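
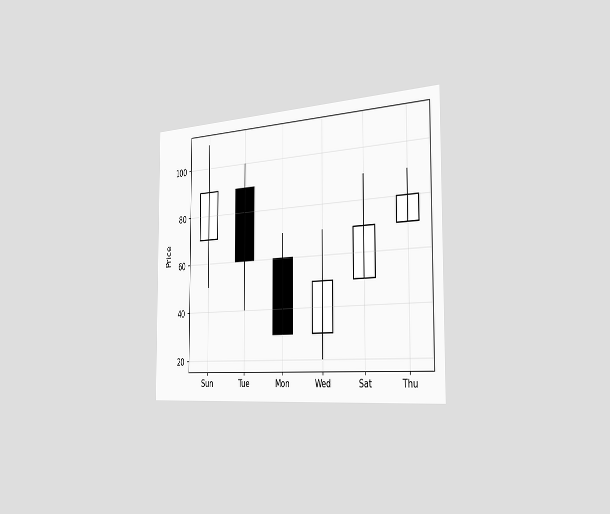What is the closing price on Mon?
30

The chart is viewed slightly from the right. The Mon candle closes at 30.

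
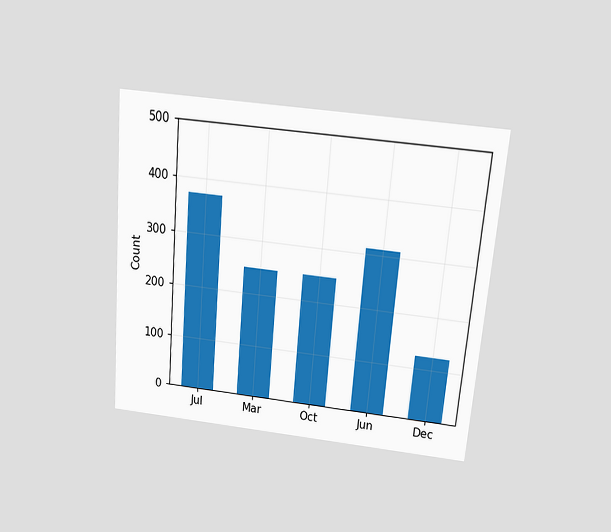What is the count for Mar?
248

The chart is tilted about 5° clockwise and viewed slightly from above. Reading along the chart's y-axis, the Mar bar reaches 248.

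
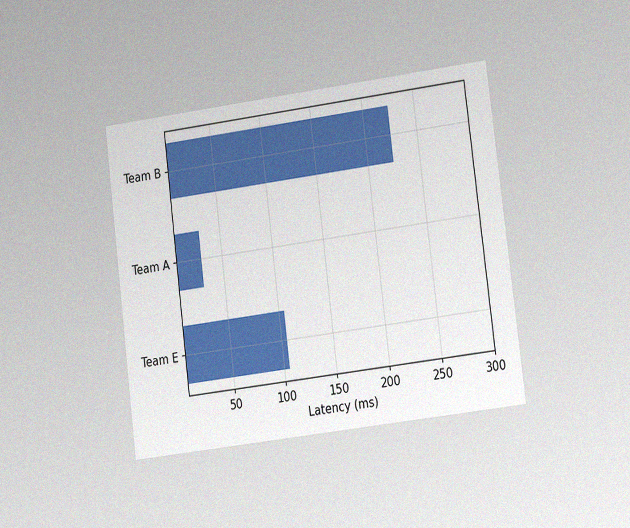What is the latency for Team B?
225ms

The chart is tilted about 7° counter-clockwise and viewed slightly from the right, with some photo noise. Reading along the chart's x-axis, the Team B bar reaches 225ms.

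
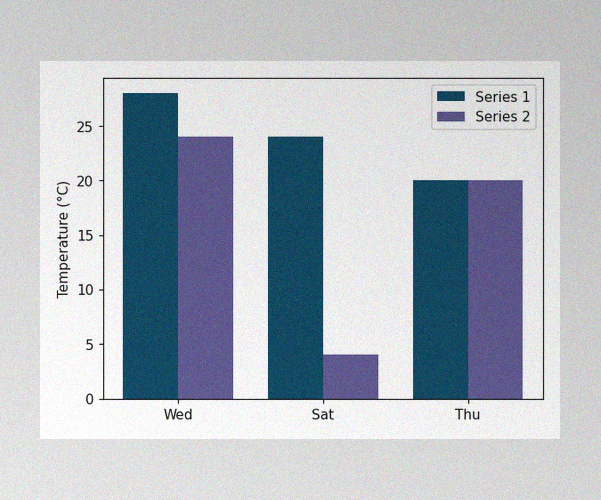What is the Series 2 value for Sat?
4°C

The image has some photo noise and uneven lighting. The Series 2 bar at Sat reaches 4°C on the y-axis.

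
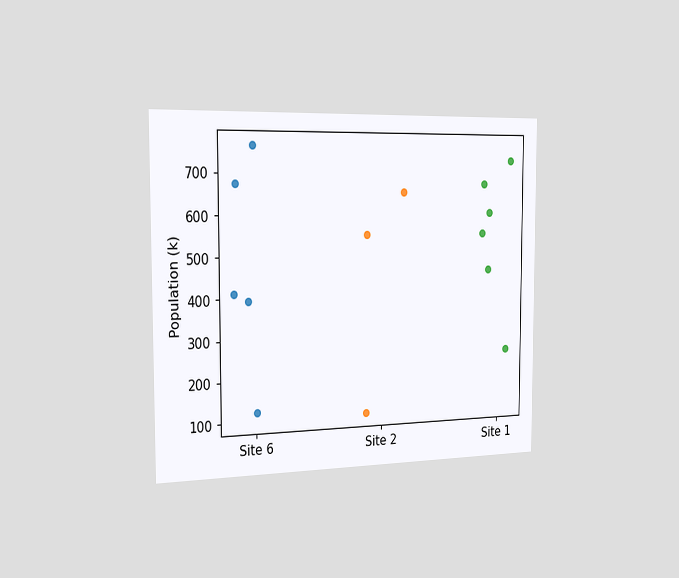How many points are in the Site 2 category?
The chart is viewed slightly from the left. Counting the markers in the Site 2 column gives 3.

3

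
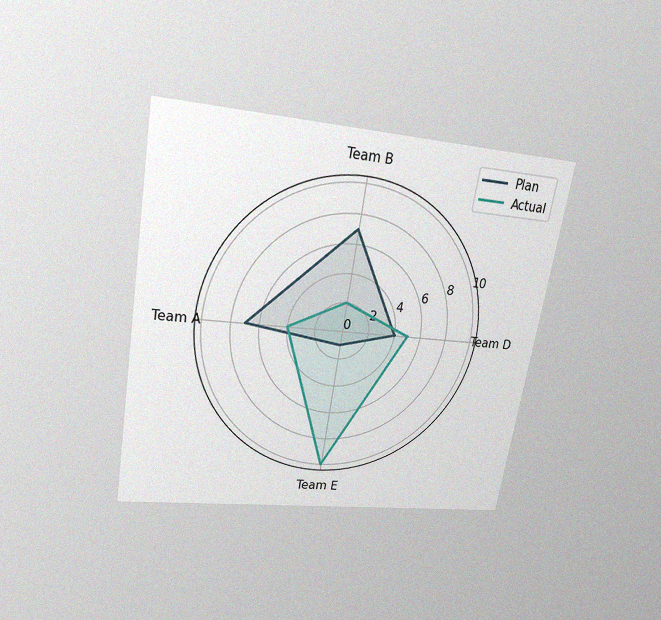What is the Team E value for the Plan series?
1

The chart is tilted about 10° clockwise and viewed slightly from above, with some photo noise. On the Team E axis, Plan reaches 1.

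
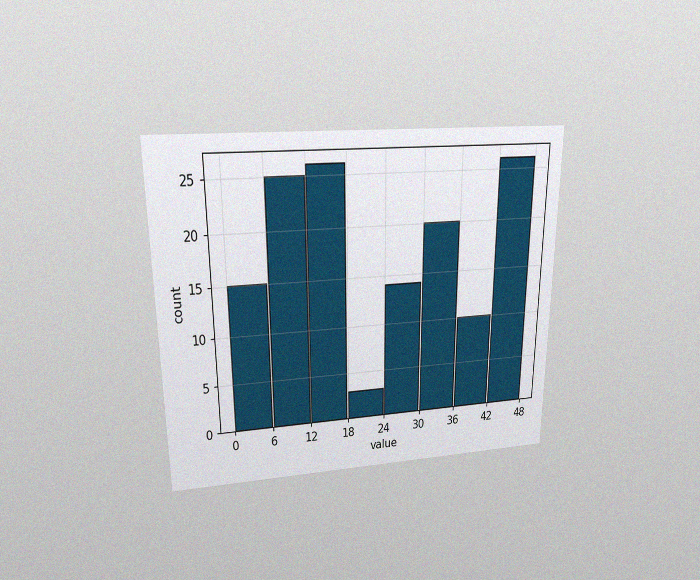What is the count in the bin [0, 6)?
The chart is viewed slightly from above, with some photo noise. The [0, 6) bin has height 15.

15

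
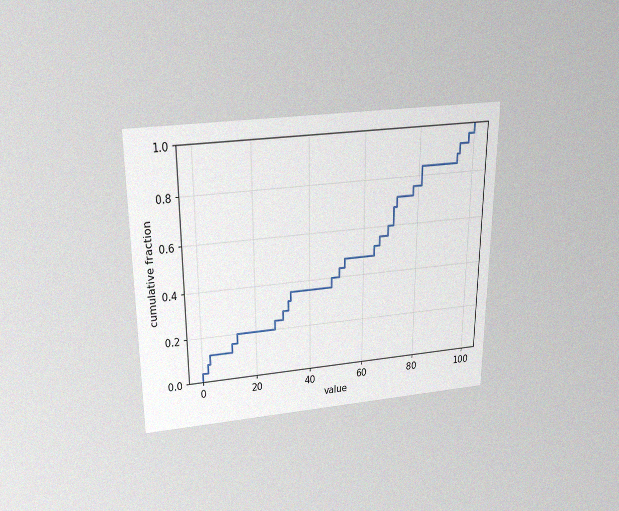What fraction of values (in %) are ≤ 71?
The chart is viewed slightly from above, with some photo noise. At x=71 the ECDF step is at 68%.

68%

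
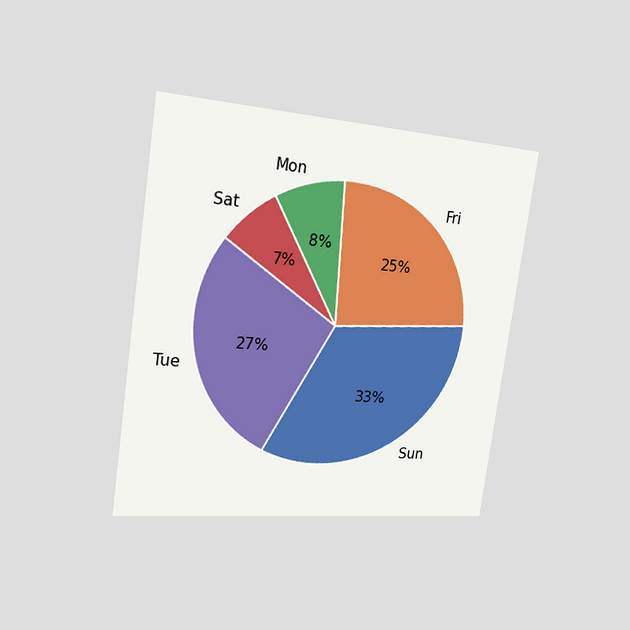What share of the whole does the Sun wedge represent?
The chart is tilted about 8° clockwise and viewed slightly from the left. The Sun slice takes up 33% of the pie.

33%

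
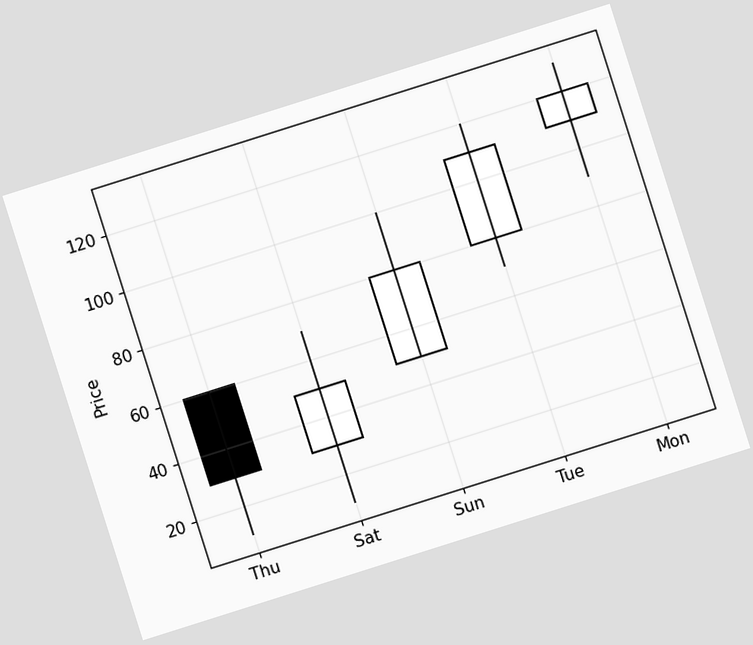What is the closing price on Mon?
The chart is tilted about 18° counter-clockwise. The Mon candle closes at 120.

120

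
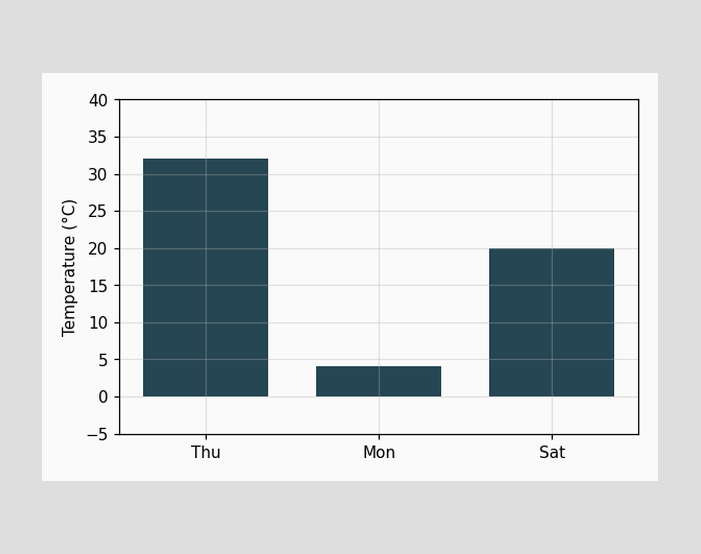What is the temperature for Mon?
Reading along the chart's y-axis, the Mon bar reaches 4°C.

4°C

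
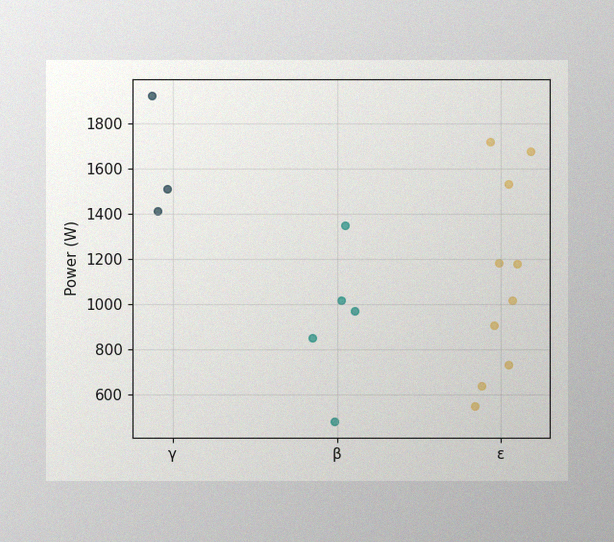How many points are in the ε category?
The image has some photo noise and uneven lighting. Counting the markers in the ε column gives 10.

10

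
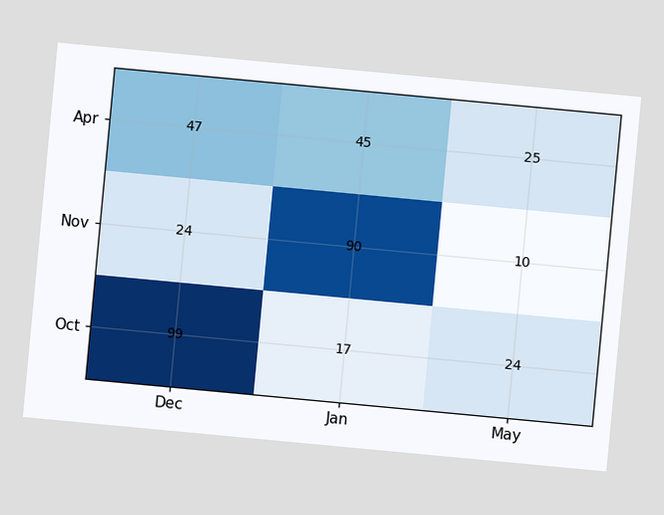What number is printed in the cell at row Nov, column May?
10

The chart is tilted about 5° clockwise. The (Nov, May) cell reads 10.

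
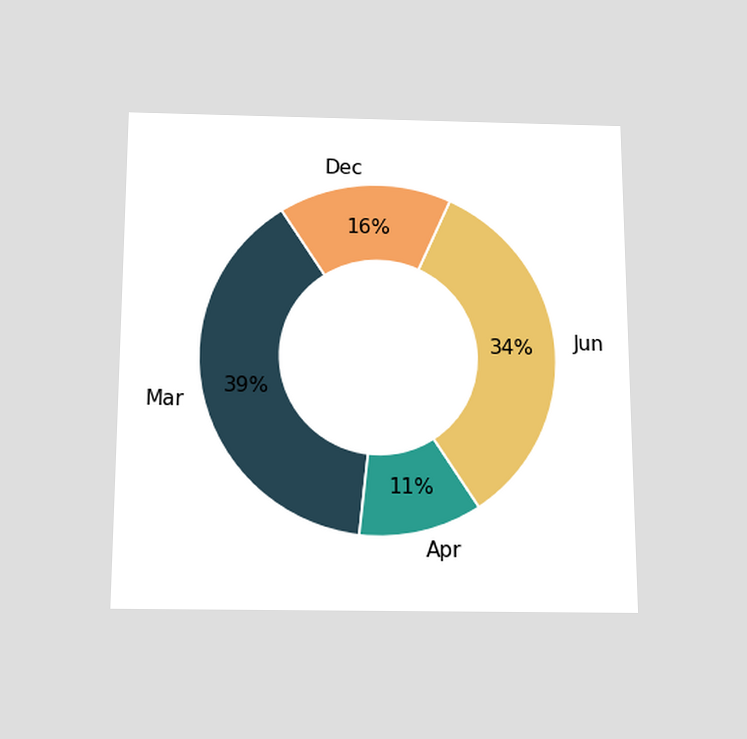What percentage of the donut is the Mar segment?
39%

The chart is viewed slightly from below. The Mar segment takes up 39% of the ring.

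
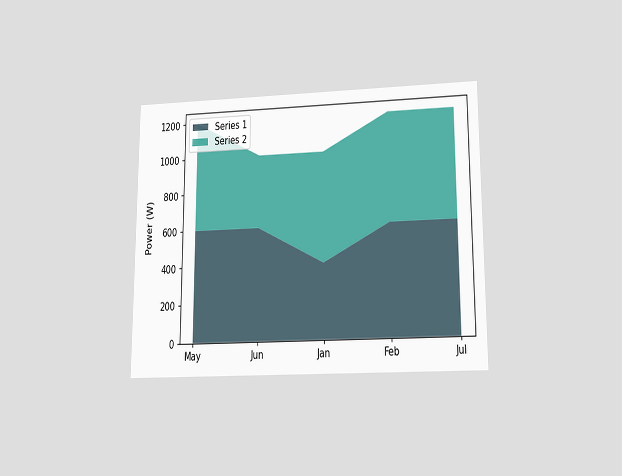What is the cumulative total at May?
1200W

The chart is viewed slightly from below. The stacked total at May reaches 1200W.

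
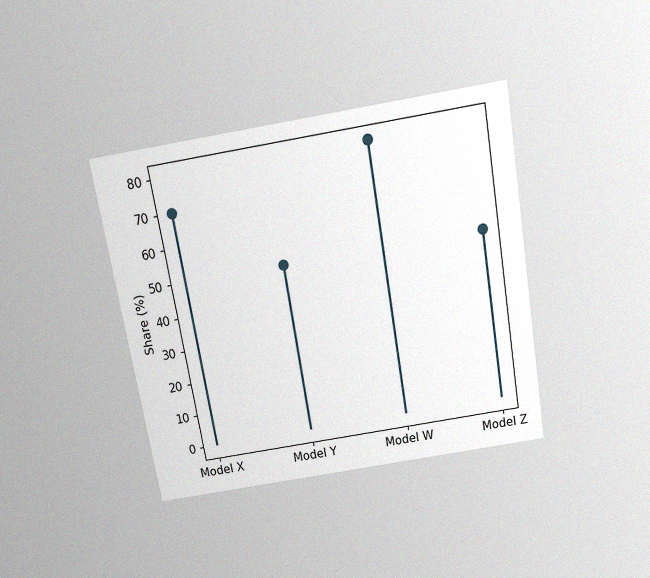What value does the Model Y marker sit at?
50%

The chart is tilted about 10° counter-clockwise and viewed slightly from above, with some photo noise. The Model Y marker sits at 50%.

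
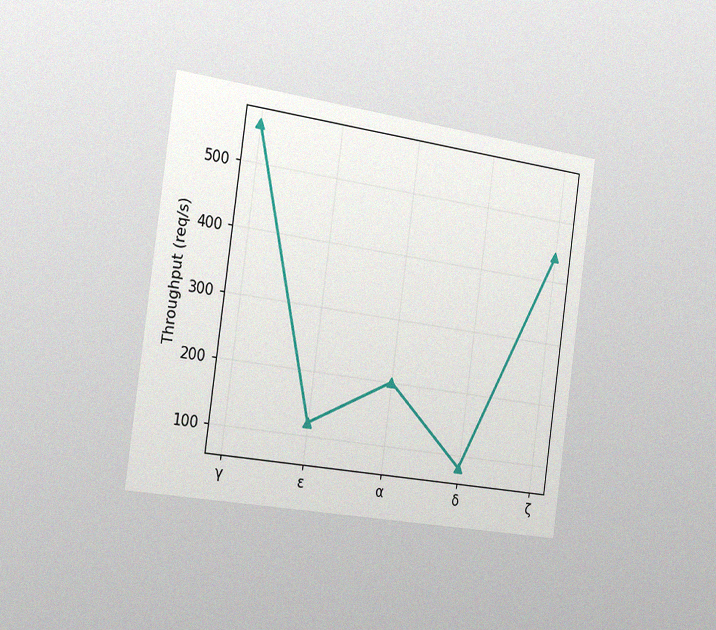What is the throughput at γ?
560req/s

The chart is tilted about 8° clockwise and viewed slightly from the left, with some photo noise. At γ, the line is at 560req/s.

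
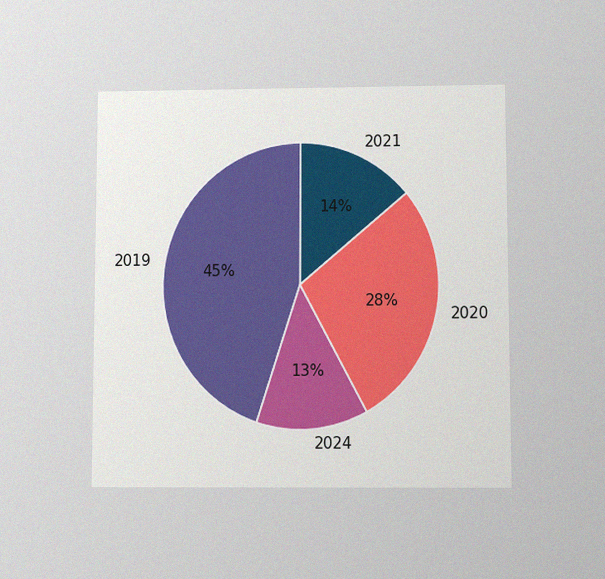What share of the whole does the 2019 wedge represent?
The chart is viewed slightly from below, with some photo noise. The 2019 slice takes up 45% of the pie.

45%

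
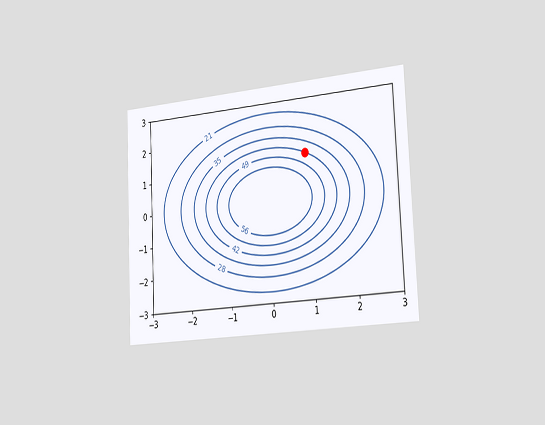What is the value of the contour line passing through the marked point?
42

The chart is tilted about 3° counter-clockwise and viewed slightly from the right. The marked point sits on the contour labelled 42.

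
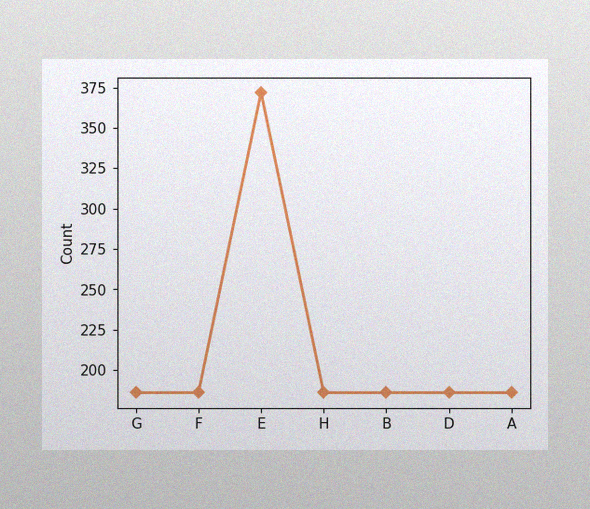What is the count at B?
The image has some photo noise and uneven lighting. At B, the line is at 186.

186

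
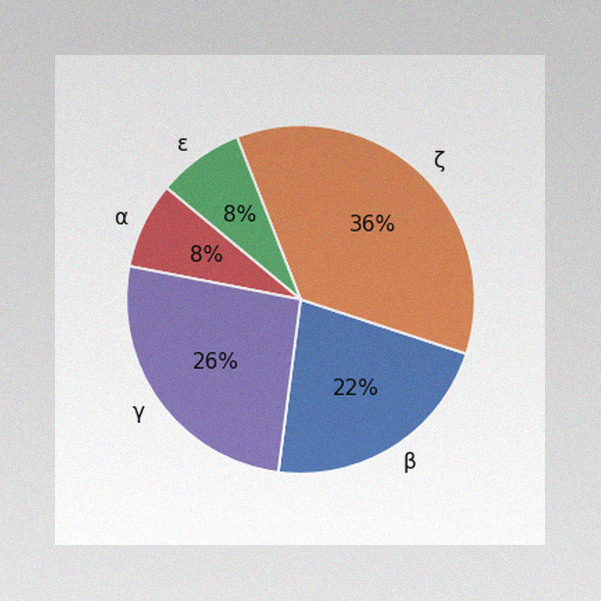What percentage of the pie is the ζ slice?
The image has some photo noise and uneven lighting. The ζ slice takes up 36% of the pie.

36%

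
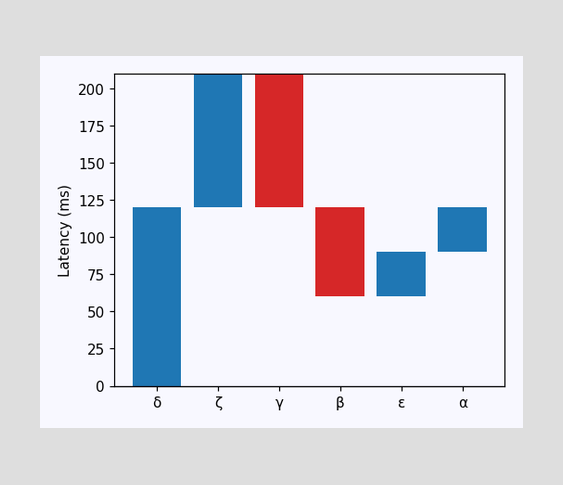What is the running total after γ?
After γ the running total reaches 120ms.

120ms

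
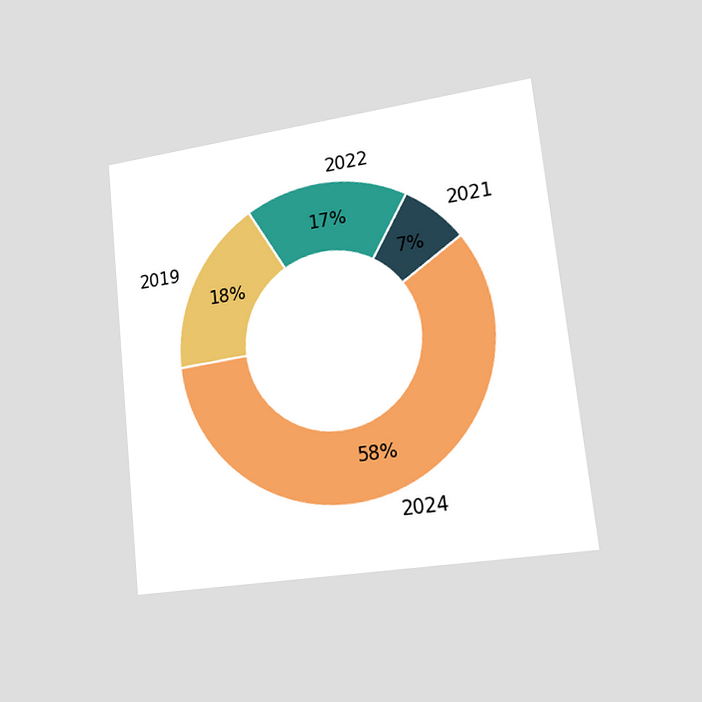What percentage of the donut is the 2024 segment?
The chart is tilted about 6° counter-clockwise and viewed slightly from the right. The 2024 segment takes up 58% of the ring.

58%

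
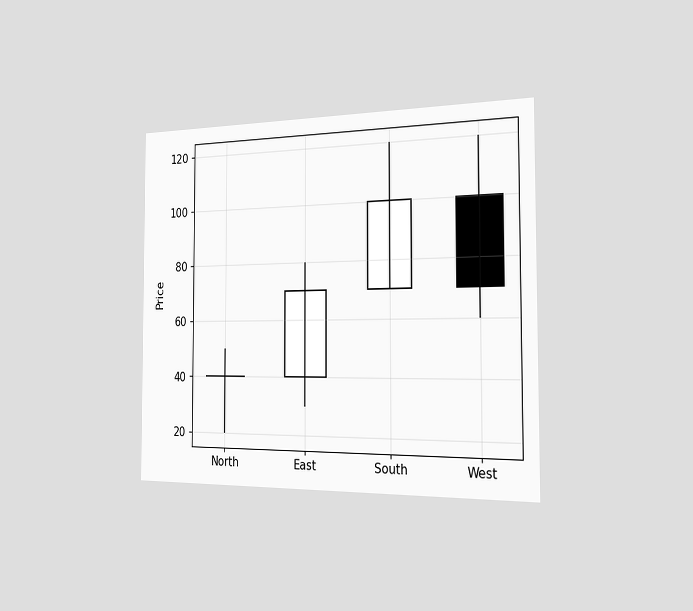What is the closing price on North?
40

The chart is viewed slightly from the right. The North candle closes at 40.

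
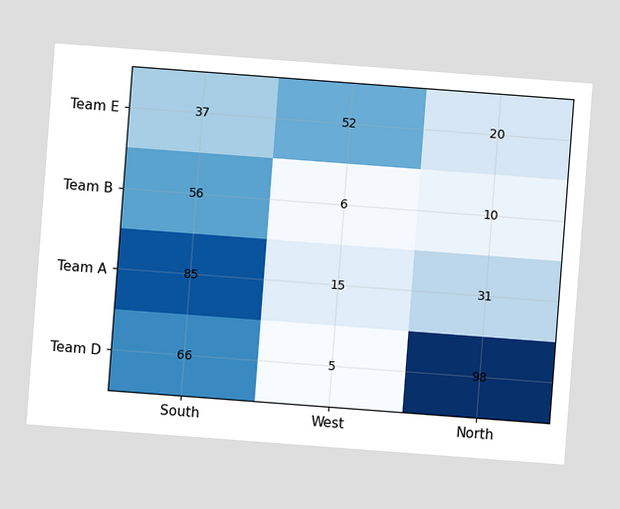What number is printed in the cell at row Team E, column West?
The chart is tilted about 4° clockwise. The (Team E, West) cell reads 52.

52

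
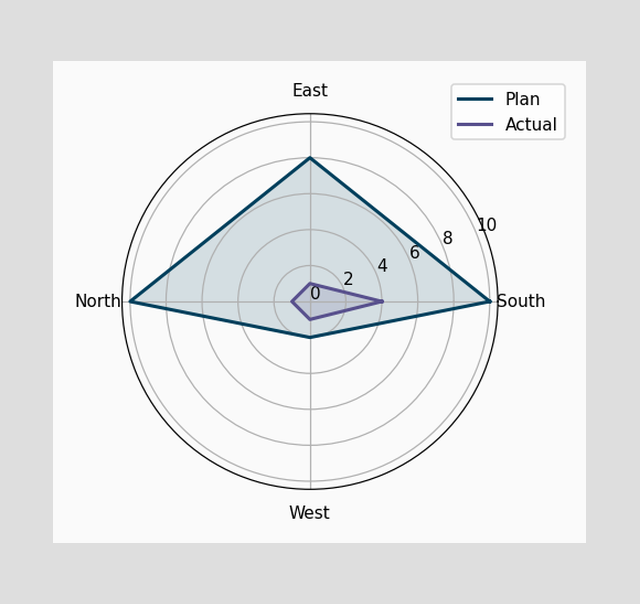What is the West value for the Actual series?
1

On the West axis, Actual reaches 1.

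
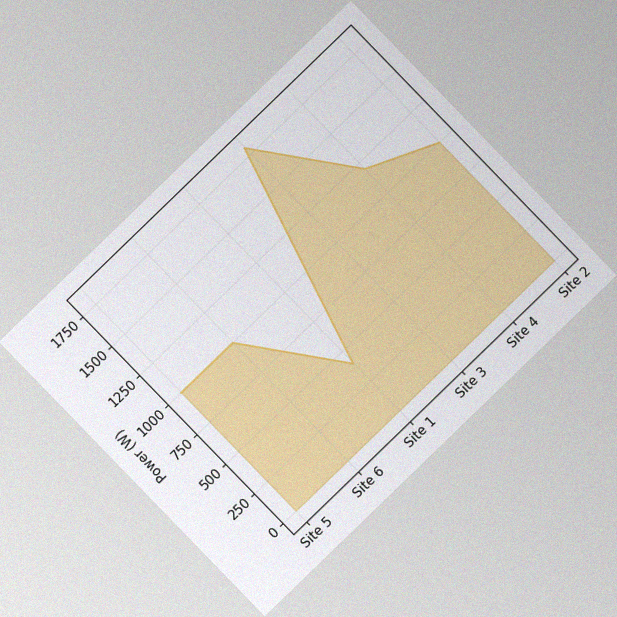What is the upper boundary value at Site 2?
The chart is tilted about 44° counter-clockwise, with some photo noise. At Site 2 the upper boundary is at 1000W.

1000W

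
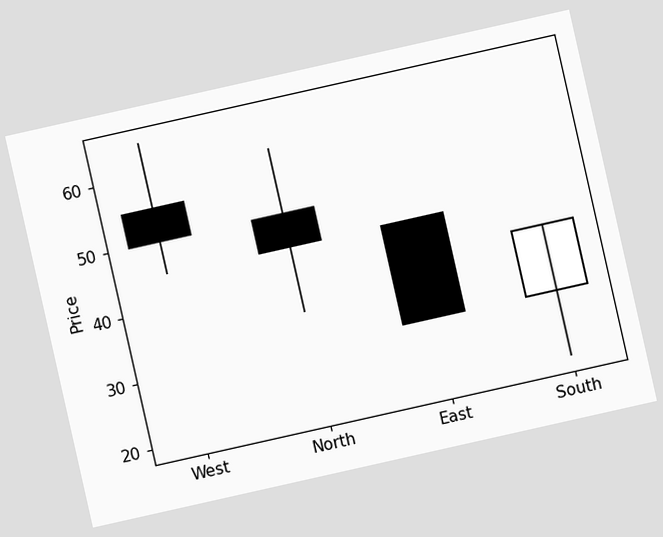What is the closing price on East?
The chart is tilted about 13° counter-clockwise. The East candle closes at 30.

30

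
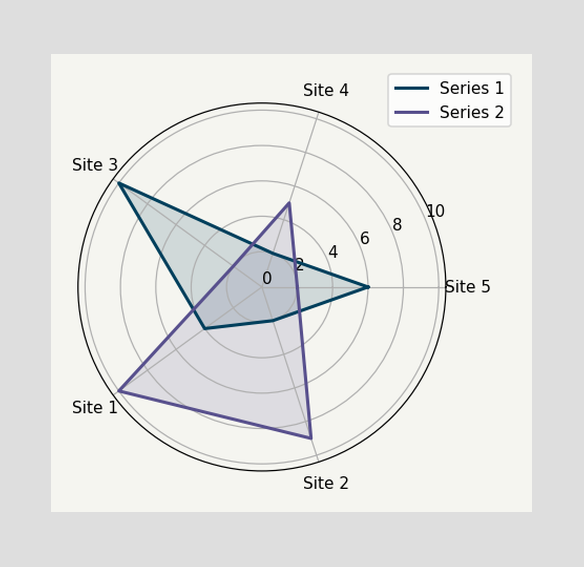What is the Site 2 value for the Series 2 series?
9

On the Site 2 axis, Series 2 reaches 9.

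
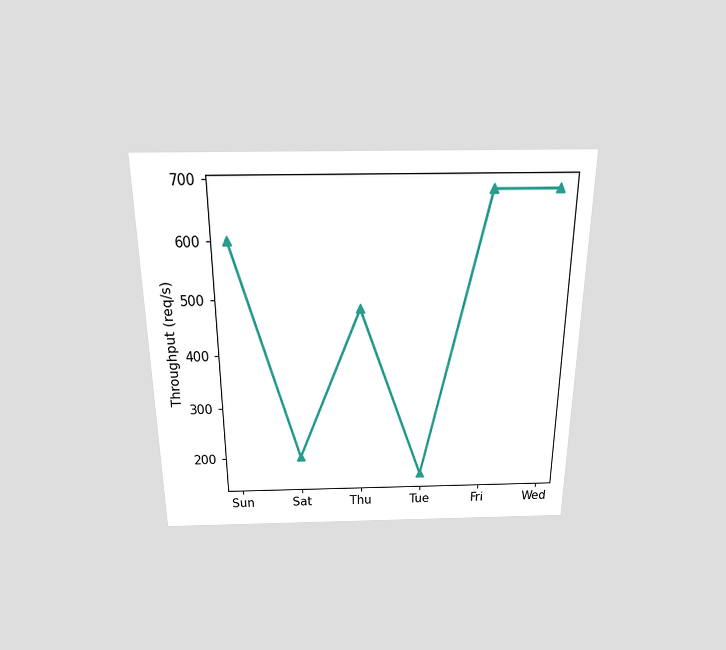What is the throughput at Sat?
The chart is viewed slightly from above. At Sat, the line is at 200req/s.

200req/s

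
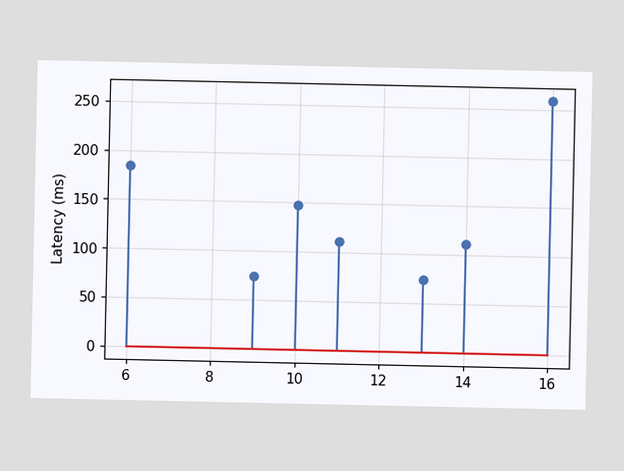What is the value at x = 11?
The stem at x=11 reaches 111ms.

111ms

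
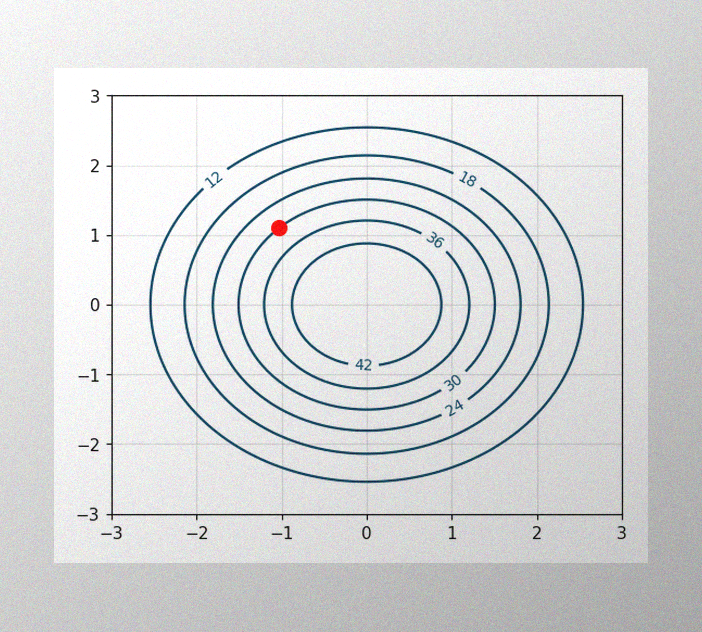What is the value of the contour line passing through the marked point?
The image has some photo noise and uneven lighting. The marked point sits on the contour labelled 30.

30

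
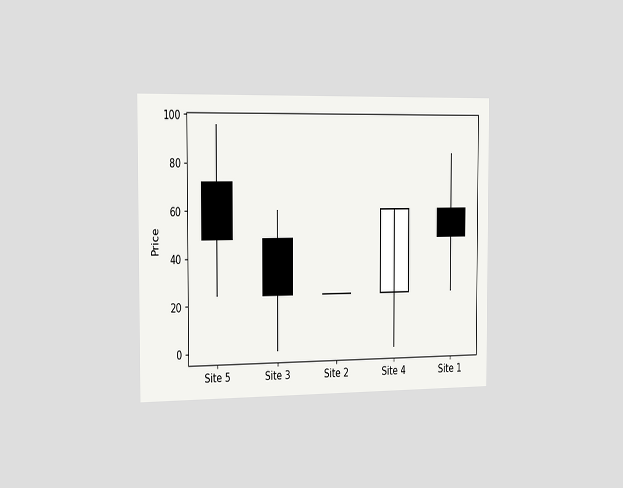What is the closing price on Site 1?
48

The chart is viewed slightly from the left. The Site 1 candle closes at 48.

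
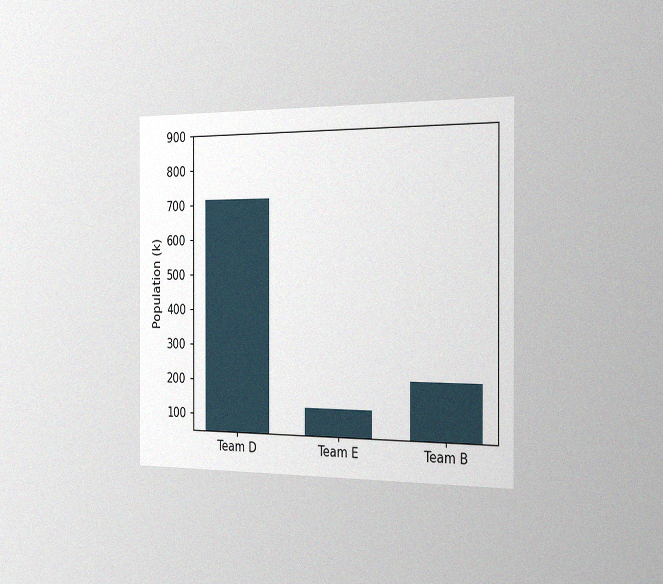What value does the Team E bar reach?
126k

The chart is viewed slightly from the right, with some photo noise. Reading along the chart's y-axis, the Team E bar reaches 126k.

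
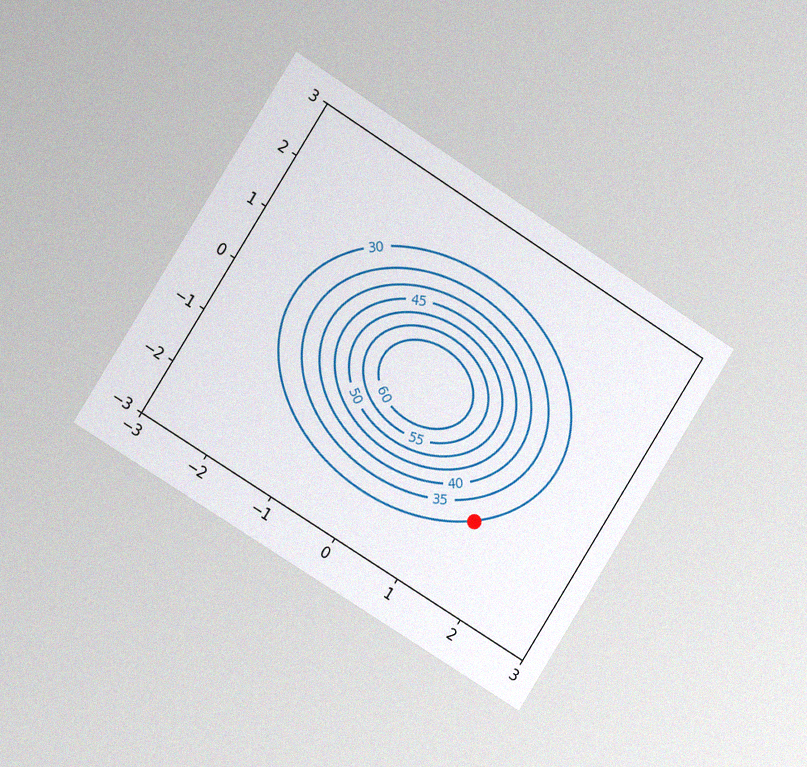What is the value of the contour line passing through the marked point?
The chart is tilted about 32° clockwise and viewed at a slight angle, with some photo noise. The marked point sits on the contour labelled 30.

30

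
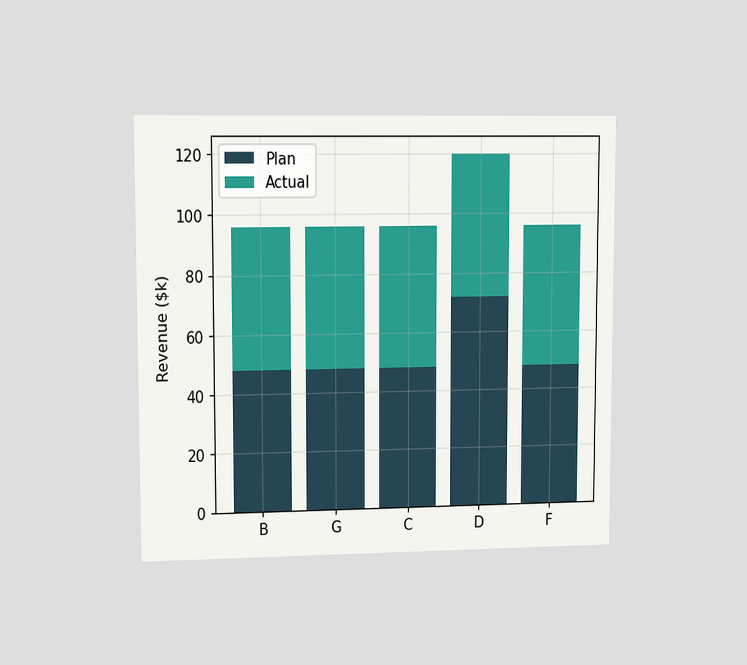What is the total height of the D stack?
$120k

The chart is viewed at a slight angle. The D stack's top reaches $120k on the y-axis.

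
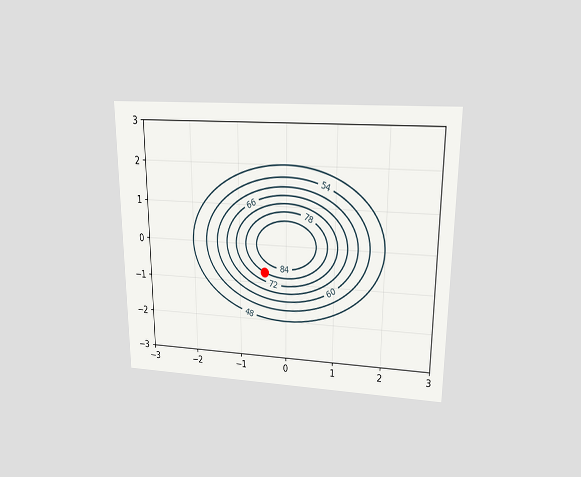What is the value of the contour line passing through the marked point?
The chart is viewed at a slight angle. The marked point sits on the contour labelled 78.

78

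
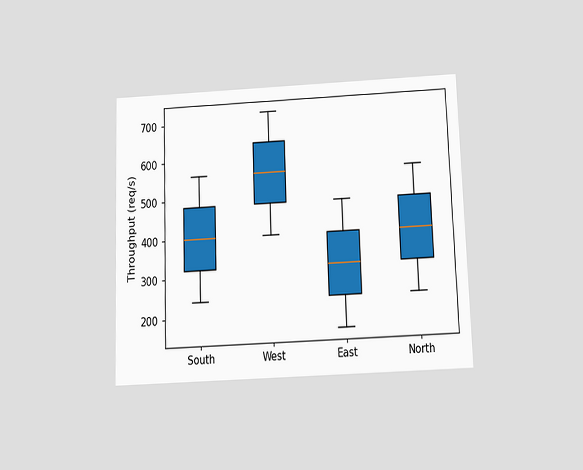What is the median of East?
320req/s

The chart is viewed slightly from below. The median line in the East box sits at 320req/s.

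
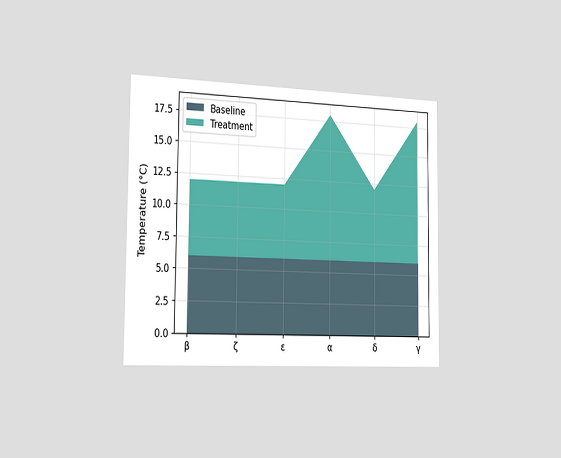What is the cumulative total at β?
The chart is viewed slightly from the left. The stacked total at β reaches 12°C.

12°C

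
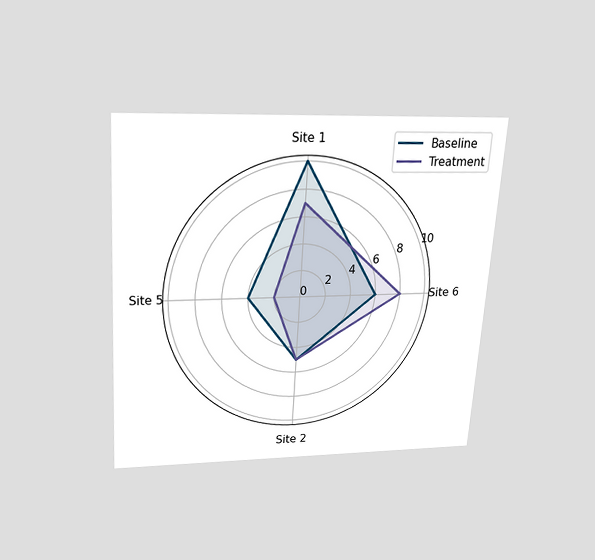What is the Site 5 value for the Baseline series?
The chart is tilted about 4° clockwise and viewed slightly from above. On the Site 5 axis, Baseline reaches 4.

4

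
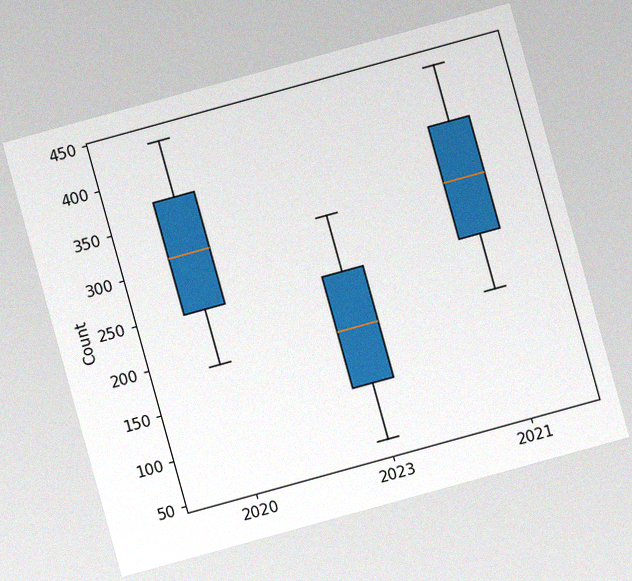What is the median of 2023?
The chart is tilted about 15° counter-clockwise, with some photo noise. The median line in the 2023 box sits at 186.

186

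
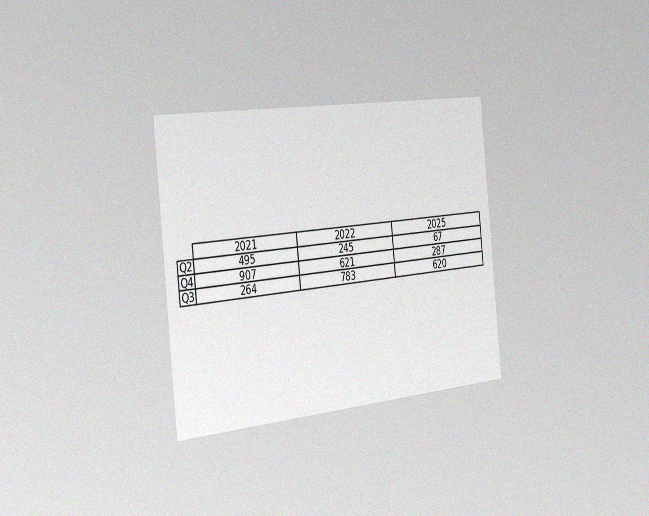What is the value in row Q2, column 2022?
The chart is tilted about 6° counter-clockwise and viewed slightly from the left, with some photo noise. The (Q2, 2022) cell reads 245.

245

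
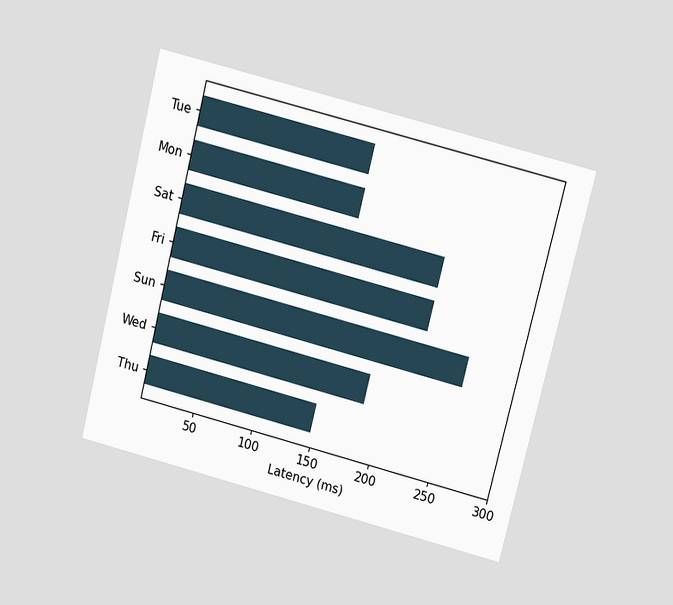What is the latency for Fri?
222ms

The chart is tilted about 14° clockwise and viewed slightly from above. Reading along the chart's x-axis, the Fri bar reaches 222ms.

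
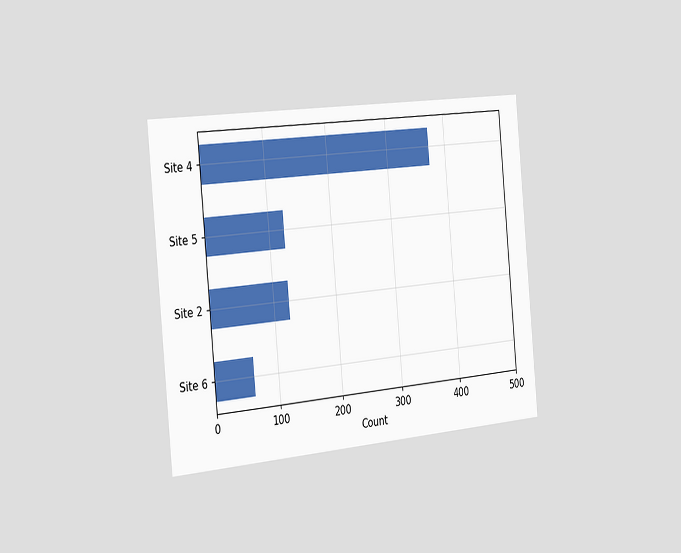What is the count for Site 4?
372

The chart is tilted about 5° counter-clockwise and viewed slightly from the left. Reading along the chart's x-axis, the Site 4 bar reaches 372.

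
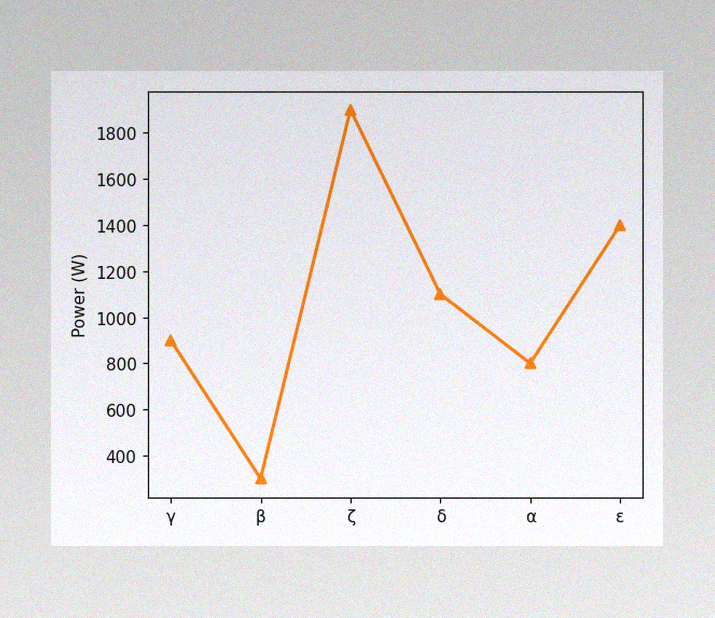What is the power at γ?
900W

The image has some photo noise and uneven lighting. At γ, the line is at 900W.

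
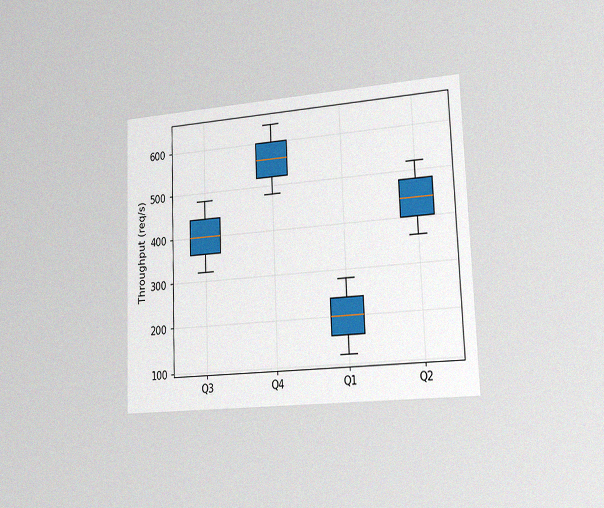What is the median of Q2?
440req/s

The chart is tilted about 2° counter-clockwise and viewed slightly from the right, with some photo noise. The median line in the Q2 box sits at 440req/s.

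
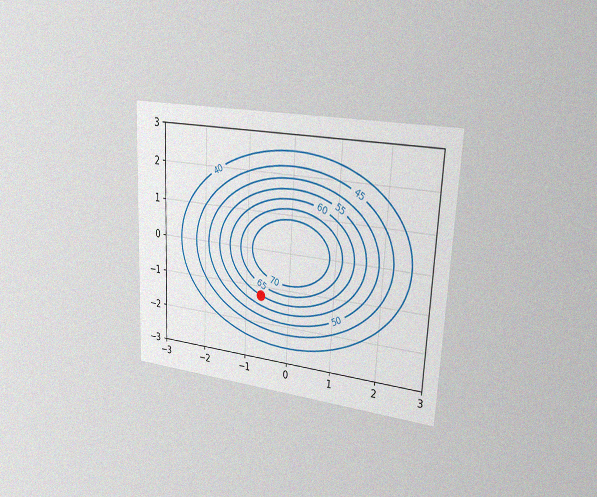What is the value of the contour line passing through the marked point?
60

The chart is tilted about 3° clockwise and viewed slightly from the right, with some photo noise. The marked point sits on the contour labelled 60.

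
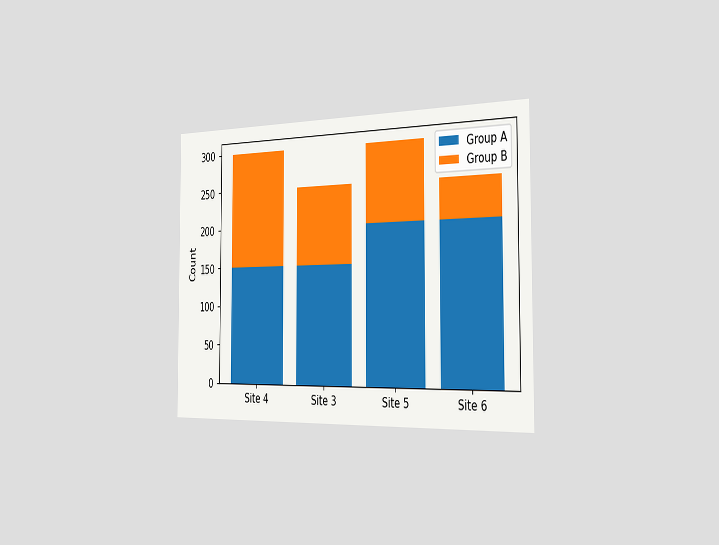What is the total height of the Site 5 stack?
300

The chart is viewed slightly from the right. The Site 5 stack's top reaches 300 on the y-axis.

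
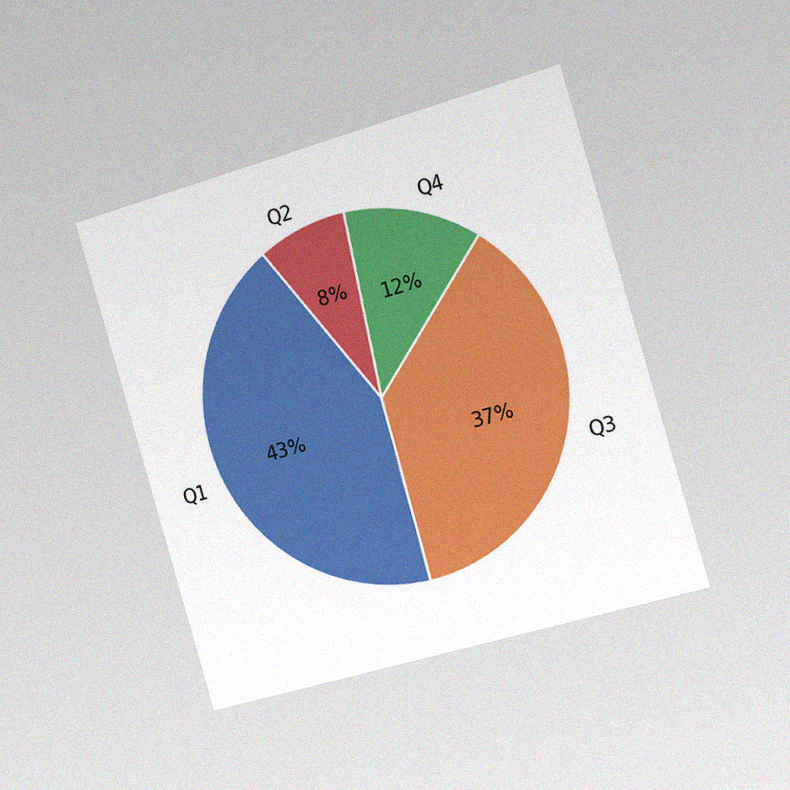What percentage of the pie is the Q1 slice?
The chart is tilted about 16° counter-clockwise and viewed slightly from the right, with some photo noise. The Q1 slice takes up 43% of the pie.

43%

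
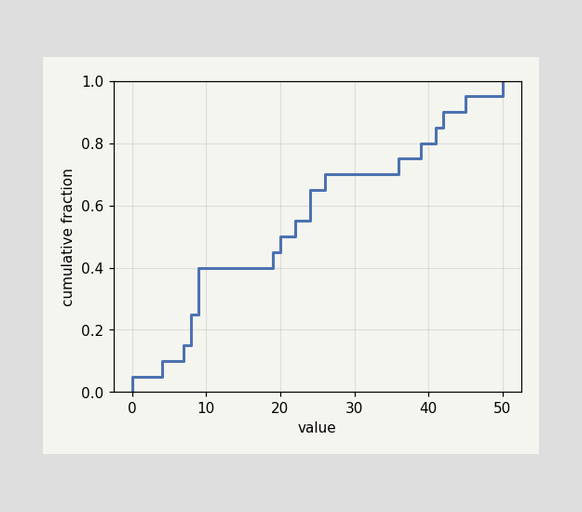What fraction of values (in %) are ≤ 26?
At x=26 the ECDF step is at 70%.

70%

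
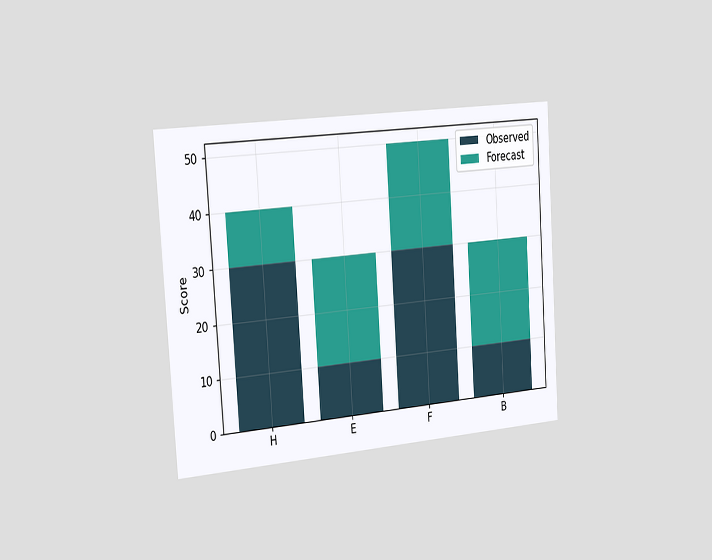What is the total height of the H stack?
The chart is tilted about 4° counter-clockwise and viewed slightly from the left. The H stack's top reaches 40 on the y-axis.

40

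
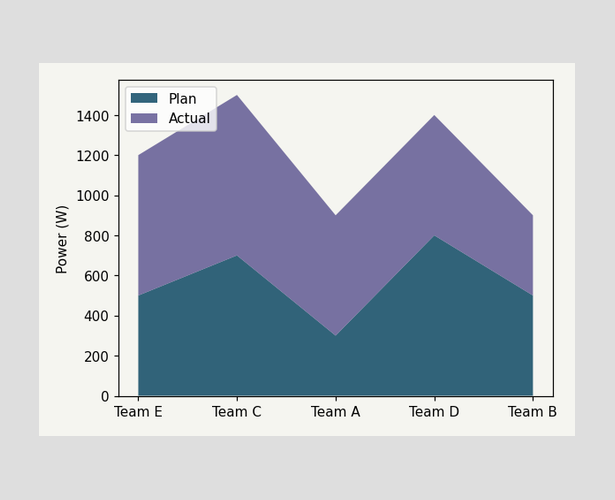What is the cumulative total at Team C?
The stacked total at Team C reaches 1500W.

1500W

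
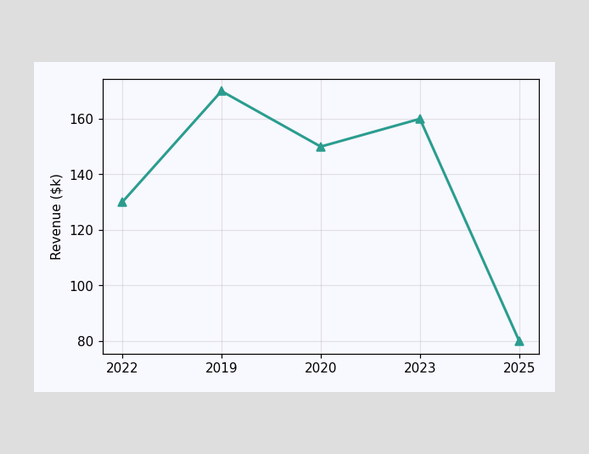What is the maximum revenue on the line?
$170k

The highest point is at 2019, and reading across to the y-axis gives $170k.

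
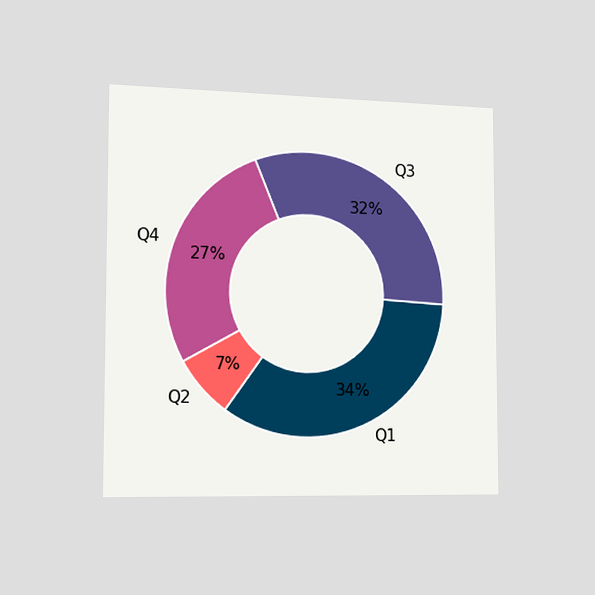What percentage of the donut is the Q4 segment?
27%

The chart is viewed slightly from the left. The Q4 segment takes up 27% of the ring.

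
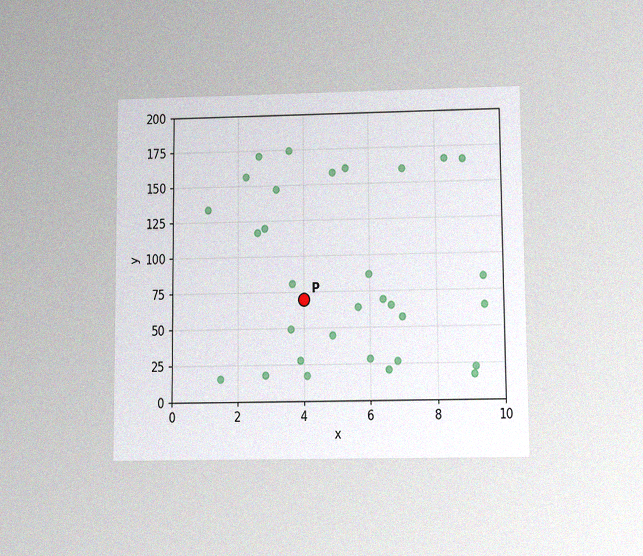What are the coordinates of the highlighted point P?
The chart is viewed slightly from below, with some photo noise. Following the gridlines from P to each axis, P sits at (4, 70).

(4, 70)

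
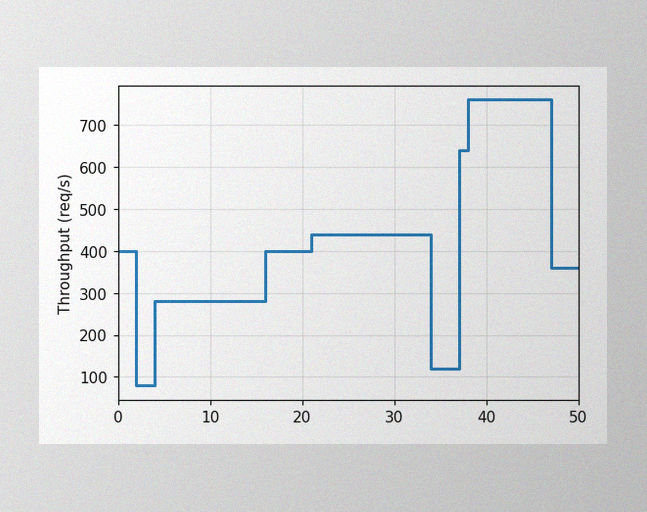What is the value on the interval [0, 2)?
The image has some photo noise and uneven lighting. On [0, 2) the step sits at 400req/s.

400req/s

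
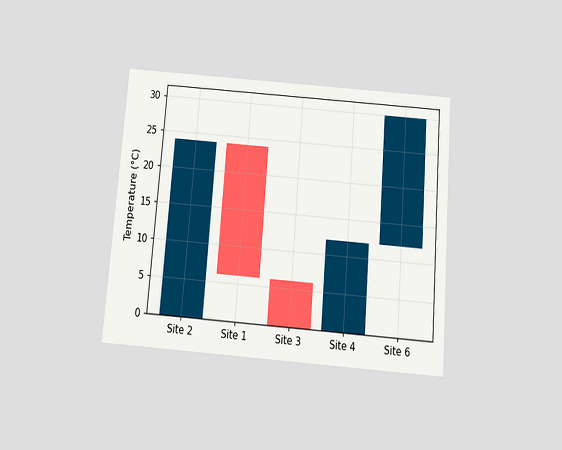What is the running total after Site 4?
12°C

The chart is tilted about 5° clockwise and viewed slightly from below. After Site 4 the running total reaches 12°C.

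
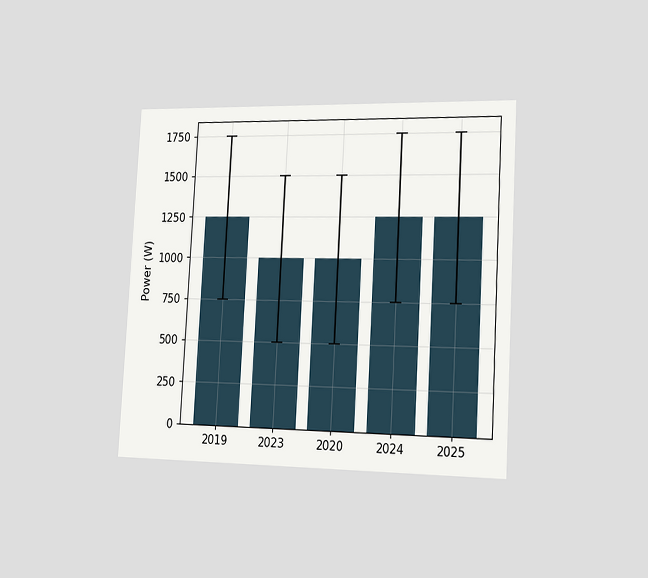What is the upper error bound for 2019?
The chart is tilted about 3° clockwise and viewed slightly from the right. The 2019 bar's upper whisker reaches 1750W.

1750W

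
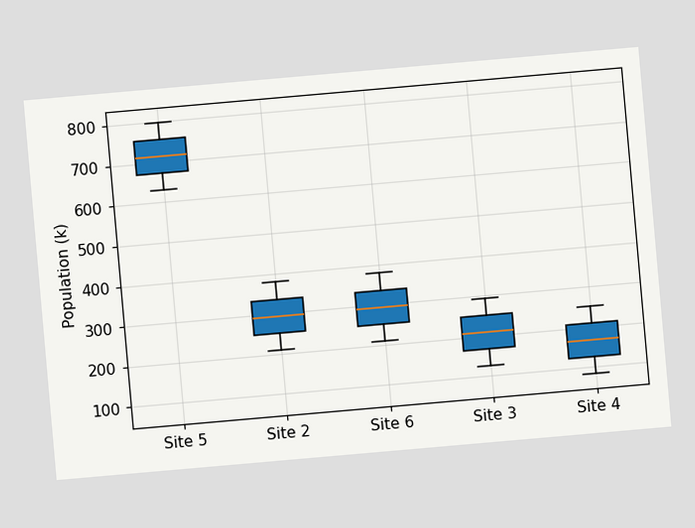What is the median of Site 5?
714k

The chart is tilted about 5° counter-clockwise. The median line in the Site 5 box sits at 714k.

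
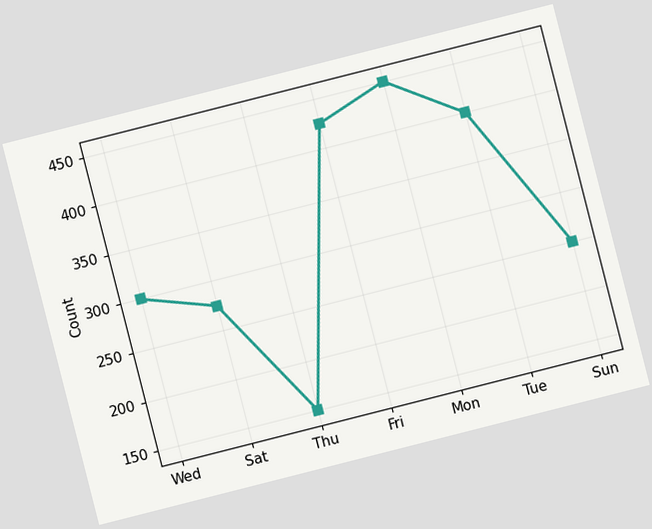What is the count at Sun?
The chart is tilted about 14° counter-clockwise. At Sun, the line is at 250.

250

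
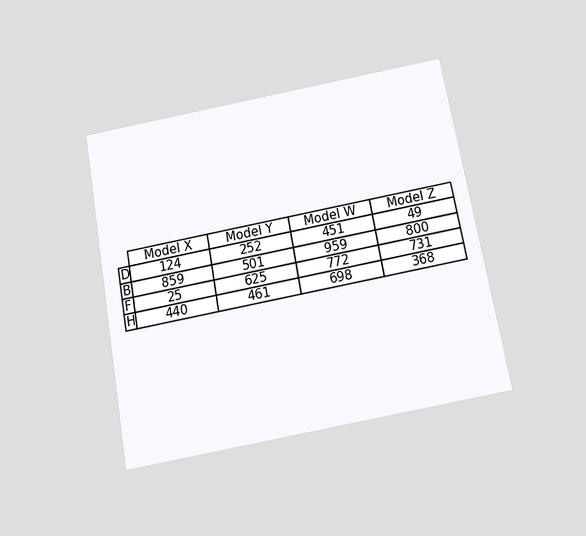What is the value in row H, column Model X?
The chart is tilted about 10° counter-clockwise and viewed slightly from below. The (H, Model X) cell reads 440.

440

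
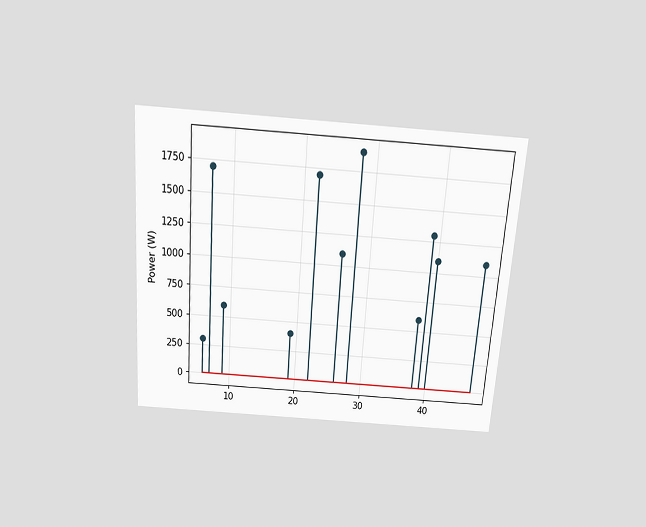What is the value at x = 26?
The chart is tilted about 4° clockwise and viewed slightly from above. The stem at x=26 reaches 1100W.

1100W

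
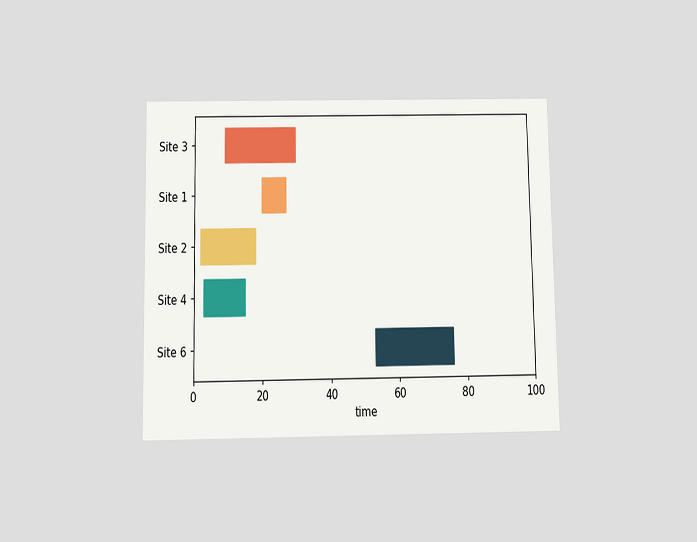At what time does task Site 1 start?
20

The chart is viewed slightly from below. The Site 1 bar begins at t=20.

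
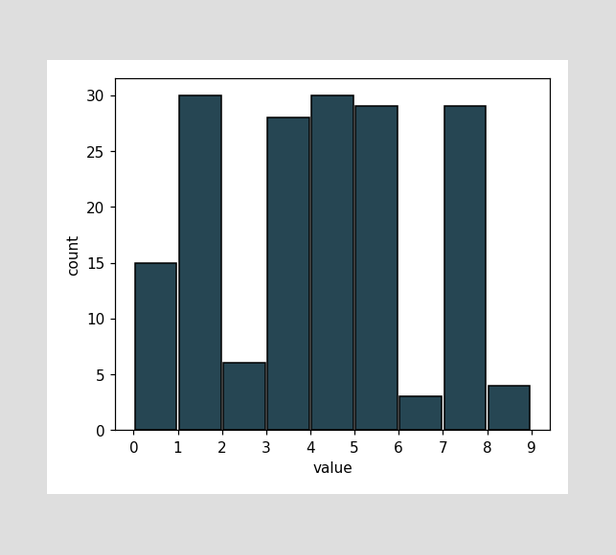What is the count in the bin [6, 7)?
3

The [6, 7) bin has height 3.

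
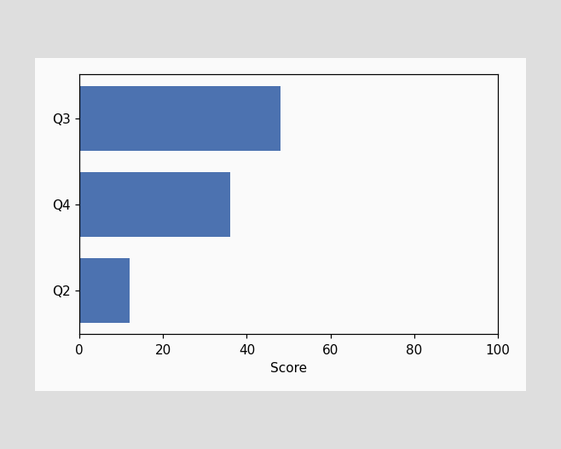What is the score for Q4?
36

Reading along the chart's x-axis, the Q4 bar reaches 36.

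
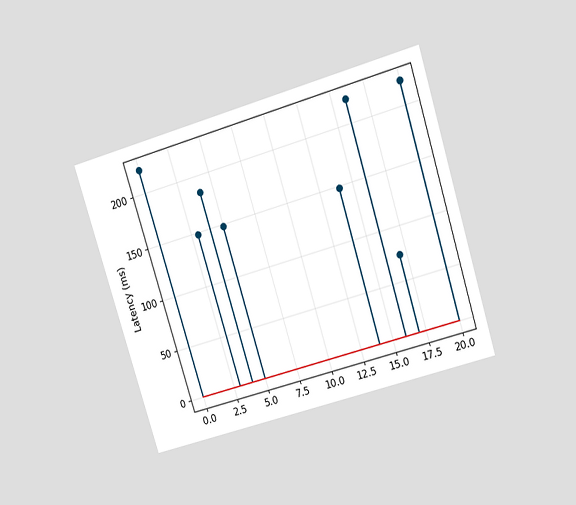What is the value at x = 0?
The chart is tilted about 17° counter-clockwise and viewed slightly from above. The stem at x=0 reaches 222ms.

222ms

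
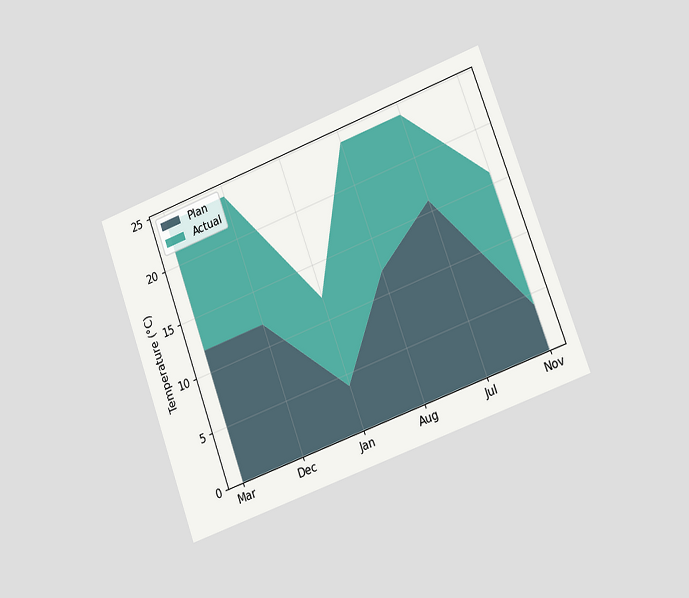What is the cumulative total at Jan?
12°C

The chart is tilted about 20° counter-clockwise and viewed slightly from the right. The stacked total at Jan reaches 12°C.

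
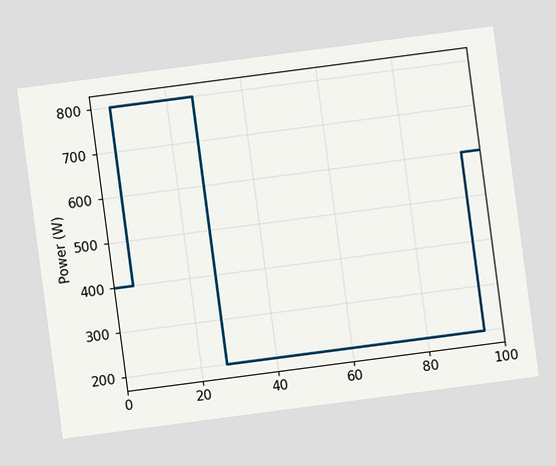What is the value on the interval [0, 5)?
The chart is tilted about 7° counter-clockwise. On [0, 5) the step sits at 400W.

400W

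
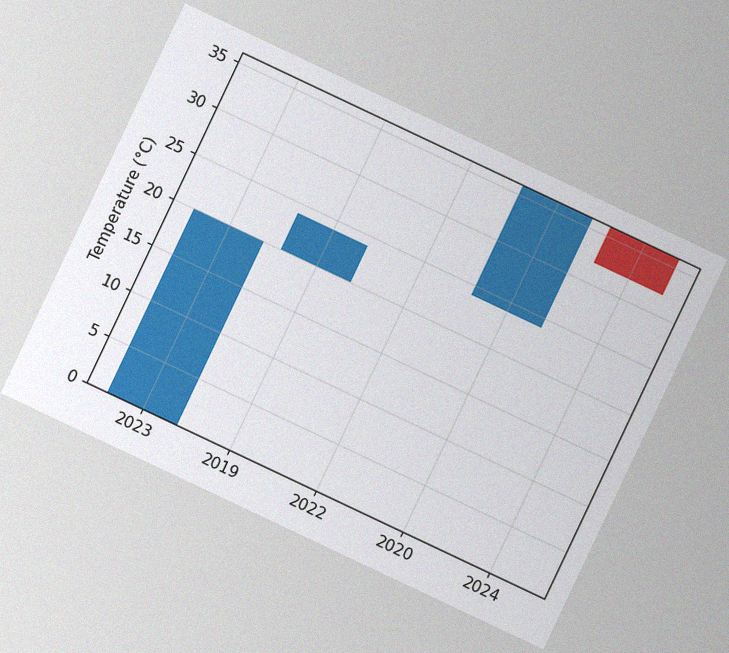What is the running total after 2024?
32°C

The chart is tilted about 25° clockwise, with some photo noise. After 2024 the running total reaches 32°C.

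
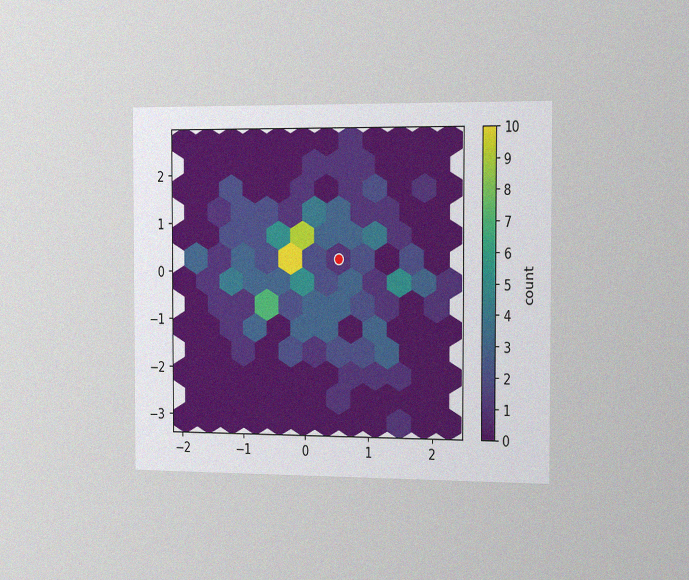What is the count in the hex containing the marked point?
The chart is viewed slightly from the right, with some photo noise. The marked hex reads 1 on the colorbar.

1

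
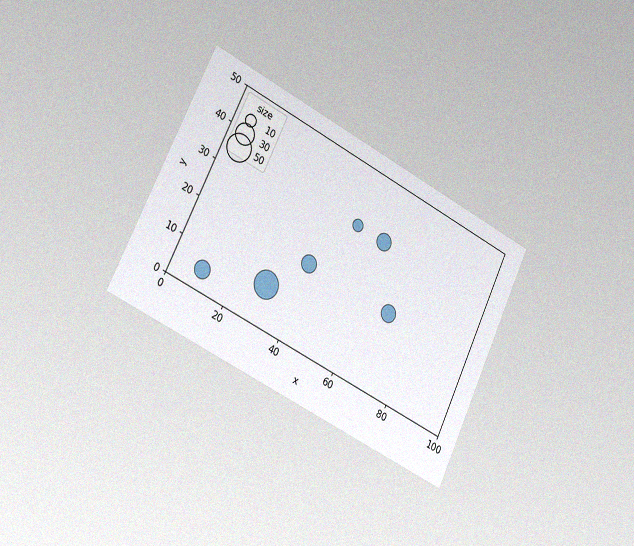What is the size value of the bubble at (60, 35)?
The chart is tilted about 26° clockwise and viewed slightly from the left, with some photo noise. Matching the bubble at (60, 35) against the size legend gives 20.

20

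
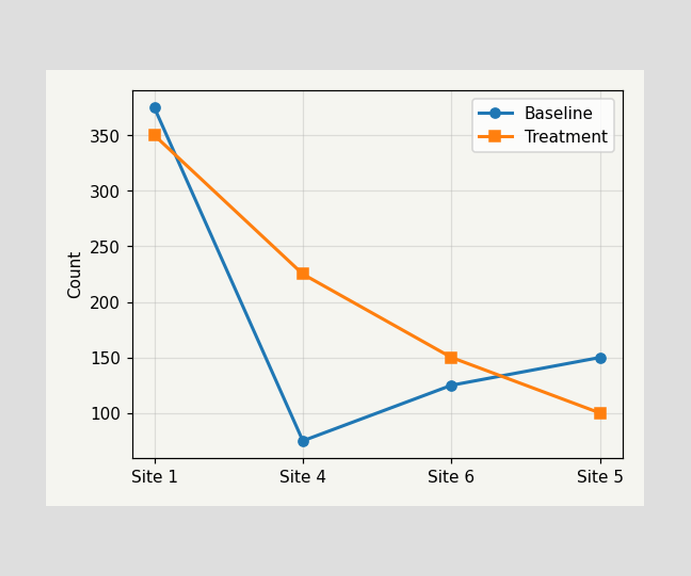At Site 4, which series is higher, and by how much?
Treatment, by 150

At Site 4, Treatment sits above the other line by 150.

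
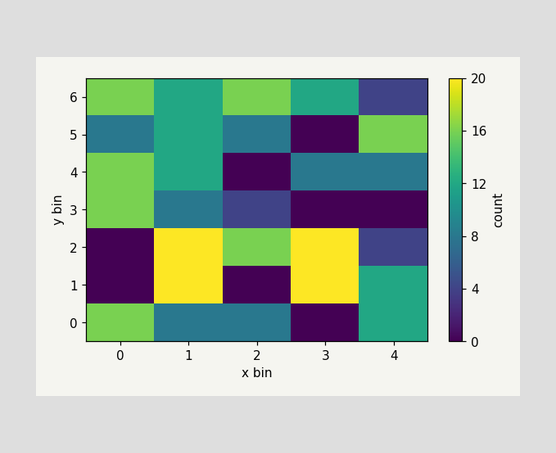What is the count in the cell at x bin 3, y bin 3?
0

Matching the cell (3, 3) against the colorbar gives 0.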